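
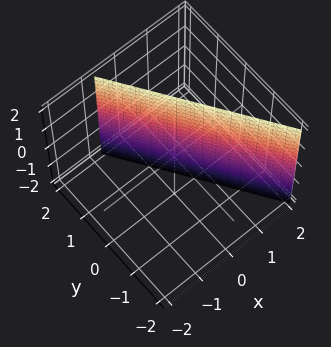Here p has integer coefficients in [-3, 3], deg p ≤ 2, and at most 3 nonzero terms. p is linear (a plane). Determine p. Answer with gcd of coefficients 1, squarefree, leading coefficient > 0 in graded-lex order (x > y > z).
deg p = 1.
From the axis intercepts and sections: no z-intercept at any integer in the box; one y-axis crossing is at y = 1.
The integer polynomial consistent with all of this is the stated p.

3*x + 2*y - 2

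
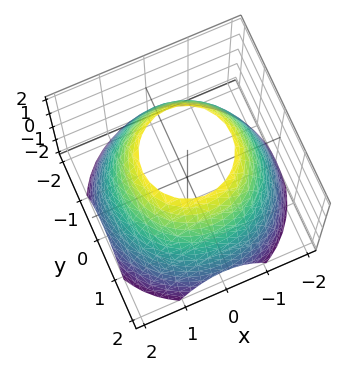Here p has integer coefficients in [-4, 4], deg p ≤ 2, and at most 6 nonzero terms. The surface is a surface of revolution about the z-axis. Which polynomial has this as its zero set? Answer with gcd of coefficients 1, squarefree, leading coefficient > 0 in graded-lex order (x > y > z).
Degree: no degree-1 surface has this shape, so deg p = 2.
Symmetries: the surface is invariant under rotation about z: p = q(x² + y², z).
Against the integer gridlines: a circular section at z = 1 has radius between 1 and 2; no z-intercept at any integer in the box.
Matching integer coefficients to the picture gives p.

x^2 + y^2 + z - 3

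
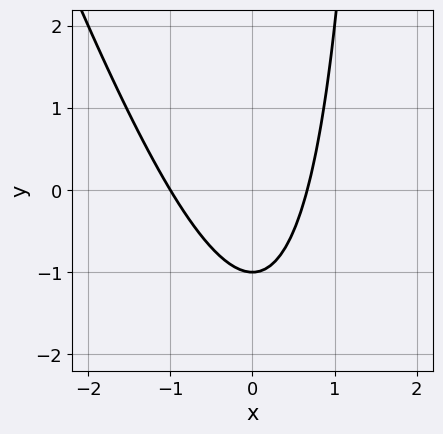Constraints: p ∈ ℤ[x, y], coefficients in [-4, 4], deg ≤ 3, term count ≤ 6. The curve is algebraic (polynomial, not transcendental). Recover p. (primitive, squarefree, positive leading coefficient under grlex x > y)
3*x^2 + x*y + x - 2*y - 2

(a) deg p = 2. The shape is more complex than any degree-1 curve.
(b) From the visible intercepts: it meets the x-axis at x = -1 (among the integer gridlines); it meets the y-axis at y = -1 (among the integer gridlines).
(c) Putting this together gives p.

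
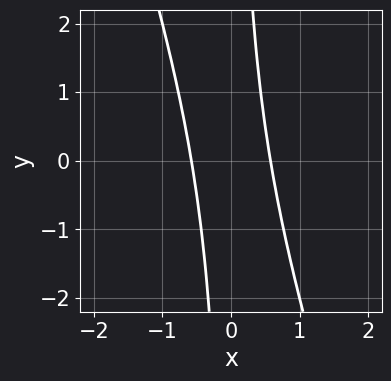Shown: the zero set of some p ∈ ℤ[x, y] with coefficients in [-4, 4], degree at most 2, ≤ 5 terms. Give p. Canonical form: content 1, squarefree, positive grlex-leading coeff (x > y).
3*x^2 + x*y - 1

First, deg p = 2.
Then, checking where it meets the axes: the curve avoids every integer y-axis point in the box.
Finally, assembling these constraints gives the stated polynomial.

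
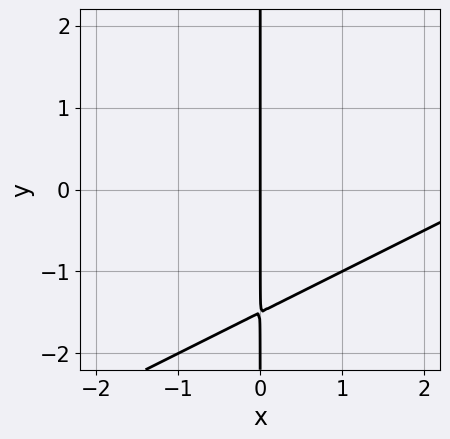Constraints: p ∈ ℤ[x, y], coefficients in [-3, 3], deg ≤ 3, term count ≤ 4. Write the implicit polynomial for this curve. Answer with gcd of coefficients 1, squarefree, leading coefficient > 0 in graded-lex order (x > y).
x^2 - 2*x*y - 3*x

(a) Degree: the shape is more complex than any degree-1 curve, so deg p = 2.
(b) Observable constraints: it crosses the x-axis at the gridline x = 0; every point of the y-axis in the box is on the curve.
(c) Putting this together gives p.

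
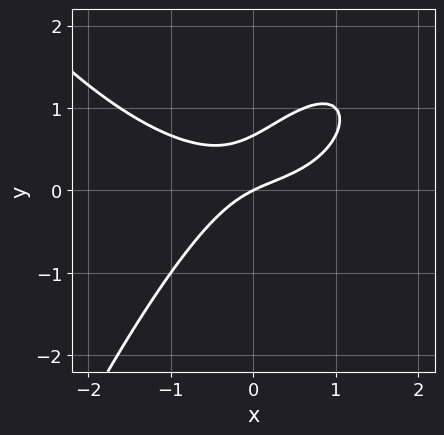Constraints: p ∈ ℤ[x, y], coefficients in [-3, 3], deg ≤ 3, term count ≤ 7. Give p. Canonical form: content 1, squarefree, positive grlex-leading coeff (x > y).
x^3 - 3*x*y + 3*y^2 + x - 2*y

(a) The degree is 3 — a generic line meets the curve in up to 3 points.
(b) Observable constraints: one x-axis crossing is at x = 0; it crosses the y-axis at the gridline y = 0.
(c) Fitting integer coefficients to these (and the overall shape) gives p.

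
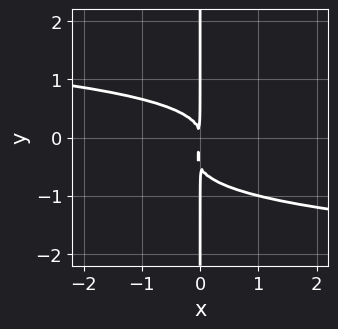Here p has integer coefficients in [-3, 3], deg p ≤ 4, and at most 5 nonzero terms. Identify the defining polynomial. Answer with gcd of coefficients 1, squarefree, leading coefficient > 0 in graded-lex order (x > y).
(a) The degree is 4 — no degree-3 curve has this shape.
(b) From the axis intercepts and sections: the visible y-axis segment lies entirely on the curve.
(c) The integer polynomial consistent with all of this is the stated p.

2*x*y^3 + x*y^2 + x^2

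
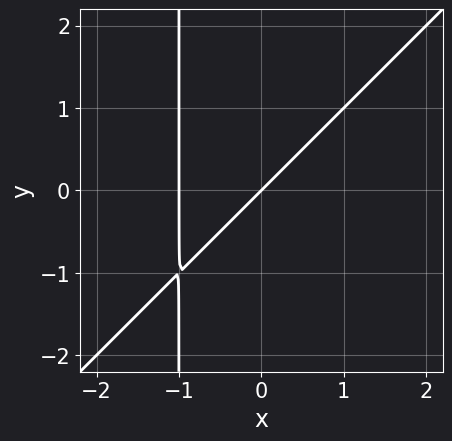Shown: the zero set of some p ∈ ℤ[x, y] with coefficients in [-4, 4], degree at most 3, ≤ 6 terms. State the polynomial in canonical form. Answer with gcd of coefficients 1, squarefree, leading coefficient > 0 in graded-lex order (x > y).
x^2 - x*y + x - y

deg p = 2. A generic line meets the curve in up to 2 points.
From the visible intercepts: it crosses the y-axis at the gridline y = 0; among the integer gridlines, it crosses the x-axis at x ∈ {-1, 0}.
Solving for integer coefficients yields p as stated.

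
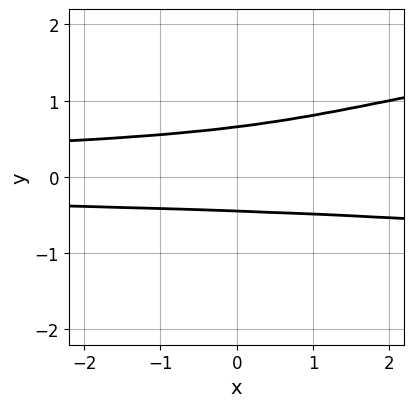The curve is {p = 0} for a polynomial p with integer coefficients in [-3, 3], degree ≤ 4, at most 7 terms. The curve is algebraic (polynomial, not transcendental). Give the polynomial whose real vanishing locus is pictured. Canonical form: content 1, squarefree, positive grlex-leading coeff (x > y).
3*y^4 - x*y^2 - 3*y^3 + 3*y^2 - 1

1. deg p = 4. The shape is more complex than any degree-3 curve.
2. Against the integer gridlines: the curve avoids every integer x-axis point in the box.
3. Putting this together gives p.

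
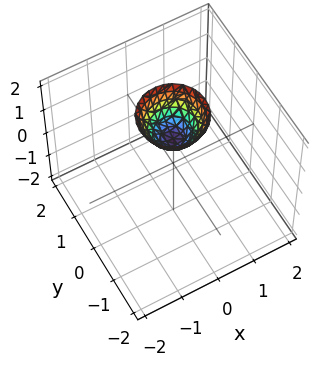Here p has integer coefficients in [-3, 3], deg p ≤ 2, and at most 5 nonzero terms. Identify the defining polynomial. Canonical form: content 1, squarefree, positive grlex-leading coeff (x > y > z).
Degree: the shape is more complex than any degree-1 surface, so deg p = 2.
By symmetry, the surface is invariant under rotation about z: p = q(x² + y², z).
Checking where it meets the axes: it misses every integer gridline on the x-axis; the surface avoids every integer y-axis point in the box; a circular section at z = 2 has radius between 0 and 1; it meets the z-axis at z = 1 (among the integer gridlines).
These observations pin down the coefficients.

3*x^2 + 3*y^2 - 2*z + 2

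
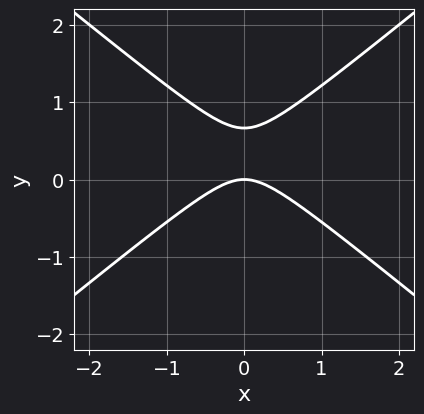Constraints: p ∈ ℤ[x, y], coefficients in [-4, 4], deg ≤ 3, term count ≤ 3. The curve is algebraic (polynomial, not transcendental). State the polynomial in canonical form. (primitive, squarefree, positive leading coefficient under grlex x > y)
1. The degree is 2 — a generic line meets the curve in up to 2 points.
2. Symmetries: it's symmetric under x → −x, forcing even powers of x.
3. Checking where it meets the axes: one x-axis crossing is at x = 0; it crosses the y-axis at the gridline y = 0.
4. Fitting integer coefficients to these (and the overall shape) gives p.

2*x^2 - 3*y^2 + 2*y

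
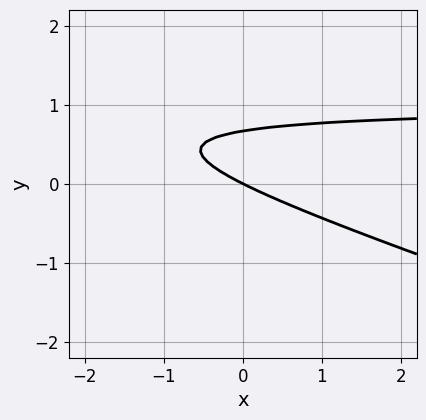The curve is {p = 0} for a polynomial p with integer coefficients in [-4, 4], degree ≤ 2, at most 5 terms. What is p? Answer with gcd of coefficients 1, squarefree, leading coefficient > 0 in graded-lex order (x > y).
First, degree: the shape is more complex than any degree-1 curve, so deg p = 2.
Next, against the integer gridlines: it crosses the y-axis at the gridline y = 0; one x-axis crossing is at x = 0.
Finally, assembling these constraints gives the stated polynomial.

x*y + 3*y^2 - x - 2*y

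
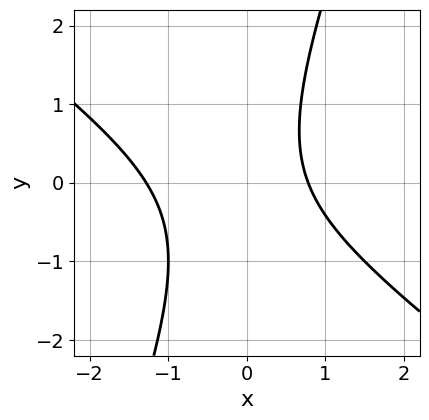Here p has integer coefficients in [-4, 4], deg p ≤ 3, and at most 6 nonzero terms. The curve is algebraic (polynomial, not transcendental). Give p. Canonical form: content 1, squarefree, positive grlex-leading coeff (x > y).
(a) deg p = 2. A generic line meets the curve in up to 2 points.
(b) From the axis intercepts and sections: it misses every integer gridline on the y-axis.
(c) These observations pin down the coefficients.

2*x^2 + 2*x*y - y^2 + x - 2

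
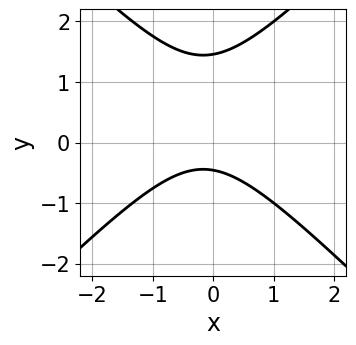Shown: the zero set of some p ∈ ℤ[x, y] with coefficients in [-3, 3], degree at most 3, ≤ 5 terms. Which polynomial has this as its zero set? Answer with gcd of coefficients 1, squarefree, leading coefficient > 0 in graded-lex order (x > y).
3*x^2 - 3*y^2 + x + 3*y + 2

deg p = 2. A generic line meets the curve in up to 2 points.
From the axis intercepts and sections: it misses every integer gridline on the x-axis.
The integer polynomial consistent with all of this is the stated p.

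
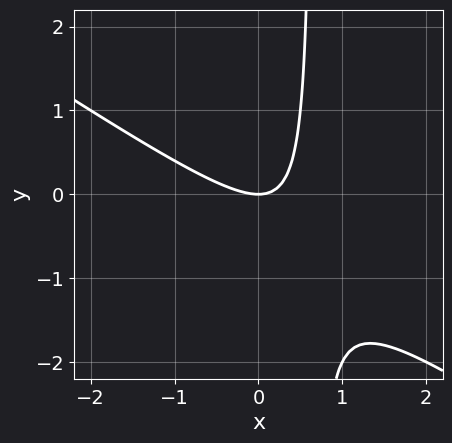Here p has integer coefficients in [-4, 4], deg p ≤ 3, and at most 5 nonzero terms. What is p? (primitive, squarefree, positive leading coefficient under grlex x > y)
2*x^2 + 3*x*y - 2*y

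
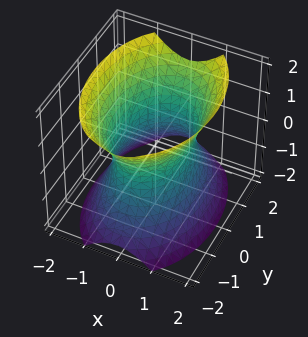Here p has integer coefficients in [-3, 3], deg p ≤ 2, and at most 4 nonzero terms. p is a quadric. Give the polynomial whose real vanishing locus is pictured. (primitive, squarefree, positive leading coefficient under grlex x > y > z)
(a) deg p = 2.
(b) Symmetries: it's symmetric under z → −z, forcing even powers of z; the y ↦ −y reflection is a symmetry, so y appears only in even powers; mirror symmetry x ↦ −x ⇒ only even powers of x.
(c) Observable constraints: among the integer gridlines, it crosses the x-axis at x ∈ {-1, 1}; it misses every integer gridline on the z-axis.
(d) Together with the visible shape, these determine p as stated.

2*x^2 + y^2 - z^2 - 2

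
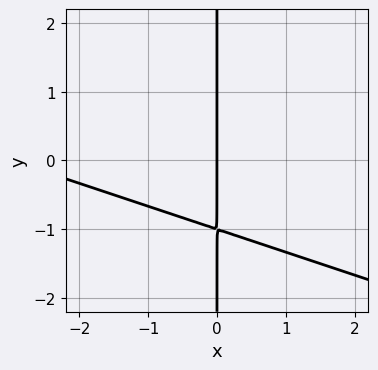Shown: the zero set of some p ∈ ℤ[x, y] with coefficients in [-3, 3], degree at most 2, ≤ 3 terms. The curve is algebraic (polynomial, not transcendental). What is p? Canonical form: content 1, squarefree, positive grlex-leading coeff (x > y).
x^2 + 3*x*y + 3*x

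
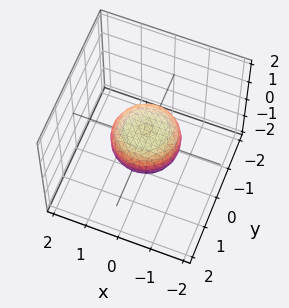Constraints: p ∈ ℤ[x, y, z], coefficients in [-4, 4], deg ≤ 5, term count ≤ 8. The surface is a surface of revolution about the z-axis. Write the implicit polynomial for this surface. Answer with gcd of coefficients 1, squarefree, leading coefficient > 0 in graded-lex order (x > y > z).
2*x^4 + 4*x^2*y^2 + 2*y^4 - x^2 - y^2 + 3*z^2 - 1

1. Degree: a generic line meets the surface in up to 4 points, so deg p = 4.
2. Symmetries: rotational symmetry about the z-axis ⇒ p depends on x, y only through x² + y².
3. Checking where it meets the axes: among the integer gridlines, it crosses the x-axis at x ∈ {-1, 1}; a circular section at z = 0 has radius exactly 1; the y-axis gridline crossings are at y ∈ {-1, 1}.
4. Together with the visible shape, these determine p as stated.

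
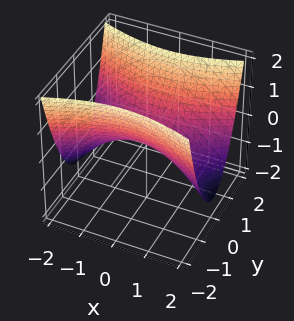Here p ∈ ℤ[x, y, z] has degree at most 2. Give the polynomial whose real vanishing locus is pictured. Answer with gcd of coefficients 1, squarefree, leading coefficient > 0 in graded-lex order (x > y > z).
x^2 - 3*y^2 + 3*z

1. Degree: a saddle surface; a quadric, so deg p = 2.
2. Symmetries: it's symmetric under x → −x, forcing even powers of x; mirror symmetry y ↦ −y ⇒ only even powers of y.
3. Checking where it meets the axes: it meets the z-axis at z = 0 (among the integer gridlines); it crosses the x-axis at the gridline x = 0; it crosses the y-axis at the gridline y = 0.
4. Fitting integer coefficients to these (and the overall shape) gives p.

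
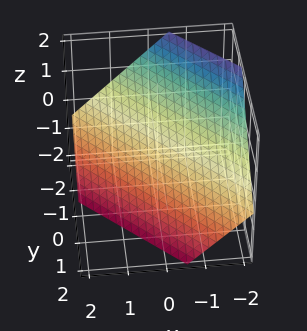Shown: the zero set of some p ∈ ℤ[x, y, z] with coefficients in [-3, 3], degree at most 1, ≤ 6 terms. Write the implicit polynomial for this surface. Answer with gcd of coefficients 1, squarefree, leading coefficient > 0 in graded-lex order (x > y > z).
(a) Degree: the surface is flat (a plane), so deg p = 1.
(b) Matching integer coefficients to the picture gives p.

3*x + 3*y + 3*z + 2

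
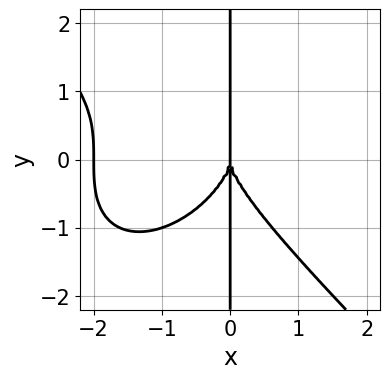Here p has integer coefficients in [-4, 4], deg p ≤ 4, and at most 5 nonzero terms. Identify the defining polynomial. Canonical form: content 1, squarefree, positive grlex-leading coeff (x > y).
1. The degree is 4 — the shape is more complex than any degree-3 curve.
2. Observable constraints: every point of the y-axis in the box is on the curve; among the integer gridlines, it crosses the x-axis at x ∈ {-2, 0}.
3. Assembling these constraints gives the stated polynomial.

x^4 + x*y^3 + 2*x^3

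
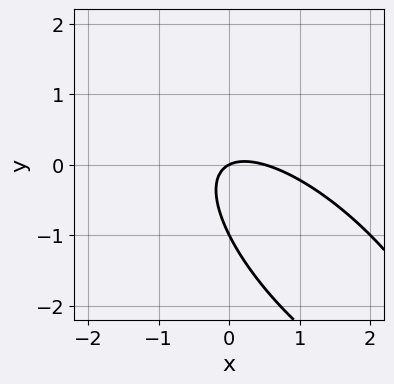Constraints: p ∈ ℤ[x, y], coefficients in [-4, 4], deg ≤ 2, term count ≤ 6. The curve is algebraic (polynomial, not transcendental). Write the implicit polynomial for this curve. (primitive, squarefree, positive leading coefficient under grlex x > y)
1. Degree: no degree-1 curve has this shape, so deg p = 2.
2. From the visible intercepts: the y-axis gridline crossings are at y ∈ {-1, 0}; it crosses the x-axis at the gridline x = 0.
3. Solving for integer coefficients yields p as stated.

2*x^2 + 3*x*y + 2*y^2 - x + 2*y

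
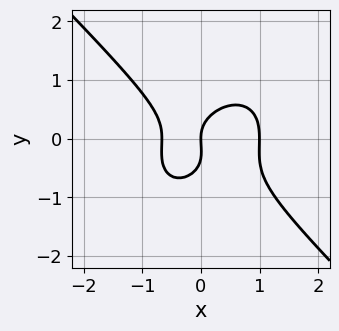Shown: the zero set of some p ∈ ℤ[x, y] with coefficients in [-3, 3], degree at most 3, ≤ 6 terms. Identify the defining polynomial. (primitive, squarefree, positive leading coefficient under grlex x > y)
3*x^3 + 3*y^3 - x^2 + y^2 - 2*x

deg p = 3. No degree-2 curve has this shape.
Against the integer gridlines: among the integer gridlines, it crosses the x-axis at x ∈ {0, 1}; it meets the y-axis at y = 0 (among the integer gridlines).
These observations pin down the coefficients.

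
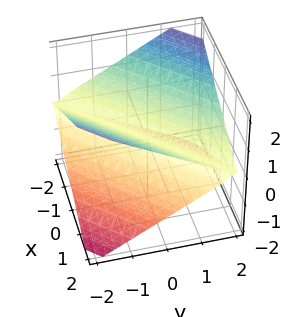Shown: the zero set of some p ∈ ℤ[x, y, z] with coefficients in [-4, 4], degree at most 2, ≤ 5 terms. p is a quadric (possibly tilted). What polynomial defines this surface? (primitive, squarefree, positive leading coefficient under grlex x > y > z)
x^2 - 2*x*y + y^2 - 3*z^2

The degree is 2 — a generic line meets the surface in up to 2 points.
Checking where it meets the axes: one x-axis crossing is at x = 0; it crosses the z-axis at the gridline z = 0; it meets the y-axis at y = 0 (among the integer gridlines).
Matching integer coefficients to the picture gives p.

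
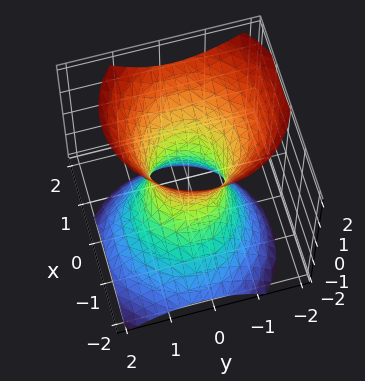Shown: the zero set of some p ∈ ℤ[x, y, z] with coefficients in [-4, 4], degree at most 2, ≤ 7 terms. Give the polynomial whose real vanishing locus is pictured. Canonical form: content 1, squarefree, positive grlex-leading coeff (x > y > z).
3*x^2 - 2*x*z + 3*y^2 + y*z - 2*z^2 - 2

1. Degree: a generic line meets the surface in up to 2 points, so deg p = 2.
2. Observable constraints: the surface avoids every integer z-axis point in the box.
3. Putting this together gives p.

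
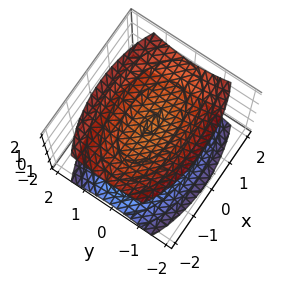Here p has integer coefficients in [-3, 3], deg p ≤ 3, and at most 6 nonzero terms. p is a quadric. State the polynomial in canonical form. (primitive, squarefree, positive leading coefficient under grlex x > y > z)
First, the picture has 2 separate pieces.
Next, degree: two separate bowl-shaped sheets opening away from each other; a quadric, so deg p = 2.
Then, symmetries: mirror symmetry z ↦ −z ⇒ only even powers of z; the y ↦ −y reflection is a symmetry, so y appears only in even powers; it's symmetric under x → −x, forcing even powers of x.
Next, reading off the gridlines: among the integer gridlines, it crosses the z-axis at z ∈ {-1, 1}; no y-intercept at any integer in the box; the surface avoids every integer x-axis point in the box.
Finally, matching integer coefficients to the picture gives p.

x^2 + 3*y^2 - 3*z^2 + 3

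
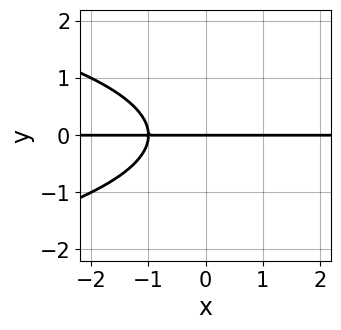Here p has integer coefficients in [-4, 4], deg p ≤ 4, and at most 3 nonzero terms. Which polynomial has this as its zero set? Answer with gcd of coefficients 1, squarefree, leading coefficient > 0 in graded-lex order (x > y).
(a) The degree is 3 — no degree-2 curve has this shape.
(b) Checking where it meets the axes: the visible x-axis segment lies entirely on the curve; it meets the y-axis at y = 0 (among the integer gridlines).
(c) Putting this together gives p.

y^3 + x*y + y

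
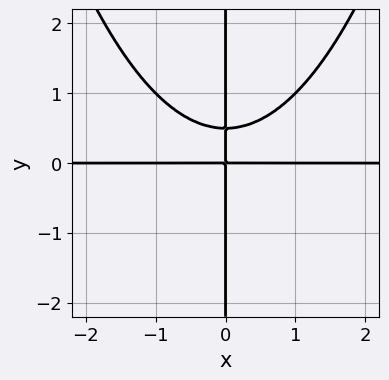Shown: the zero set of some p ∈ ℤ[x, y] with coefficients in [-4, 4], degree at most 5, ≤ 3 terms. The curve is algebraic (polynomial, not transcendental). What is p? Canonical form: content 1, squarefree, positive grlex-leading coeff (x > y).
First, degree: no degree-3 curve has this shape, so deg p = 4.
Next, observable constraints: every point of the y-axis in the box is on the curve; the visible x-axis segment lies entirely on the curve.
Finally, matching integer coefficients to the picture gives p.

x^3*y - 2*x*y^2 + x*y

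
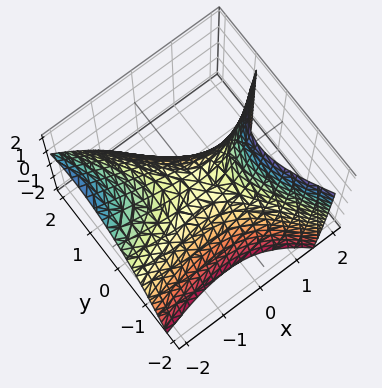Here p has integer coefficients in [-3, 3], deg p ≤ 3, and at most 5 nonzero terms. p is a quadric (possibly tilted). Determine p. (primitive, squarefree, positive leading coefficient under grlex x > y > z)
x^2 - 2*x*y + x*z - 2*y^2 - 2*z

First, the degree is 2 — the shape is more complex than any degree-1 surface.
Next, observable constraints: it crosses the y-axis at the gridline y = 0; one x-axis crossing is at x = 0; it crosses the z-axis at the gridline z = 0.
Finally, solving for integer coefficients yields p as stated.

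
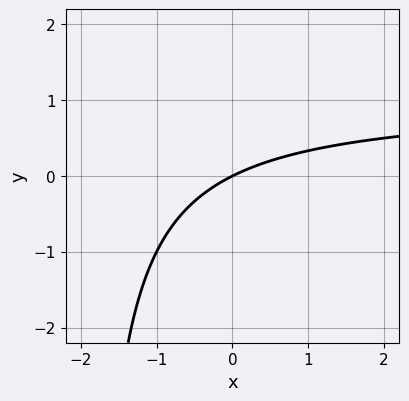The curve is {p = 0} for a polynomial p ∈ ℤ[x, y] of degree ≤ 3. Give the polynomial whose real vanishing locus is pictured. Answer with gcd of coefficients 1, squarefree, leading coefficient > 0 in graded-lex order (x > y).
Degree: no degree-1 curve has this shape, so deg p = 2.
Observable constraints: it crosses the y-axis at the gridline y = 0; it crosses the x-axis at the gridline x = 0.
The integer polynomial consistent with all of this is the stated p.

x*y - x + 2*y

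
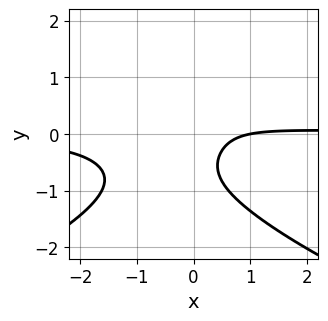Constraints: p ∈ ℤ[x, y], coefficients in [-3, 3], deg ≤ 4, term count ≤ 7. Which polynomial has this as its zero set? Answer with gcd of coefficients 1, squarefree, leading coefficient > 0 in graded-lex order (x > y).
1. The degree is 4 — the shape is more complex than any degree-3 curve.
2. Observable constraints: it crosses the x-axis at the gridline x = 1; no y-intercept at any integer in the box.
3. These observations pin down the coefficients.

2*y^4 + 3*x^2*y + 2*x*y - x + 1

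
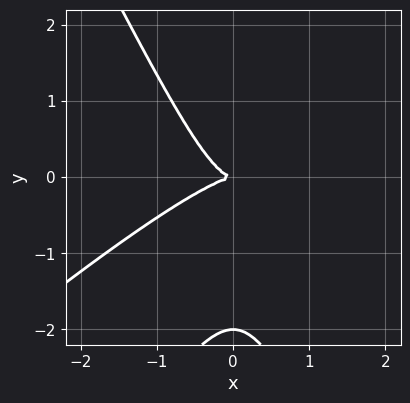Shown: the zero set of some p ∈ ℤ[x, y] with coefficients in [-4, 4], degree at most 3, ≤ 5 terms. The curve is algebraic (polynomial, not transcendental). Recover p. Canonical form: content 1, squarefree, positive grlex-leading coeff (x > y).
1. The degree is 3 — a generic line meets the curve in up to 3 points.
2. Checking where it meets the axes: it crosses the x-axis at the gridline x = 0; the y-axis gridline crossings are at y ∈ {-2, 0}.
3. Fitting integer coefficients to these (and the overall shape) gives p.

2*x^3 - 3*x^2*y + y^3 + 2*y^2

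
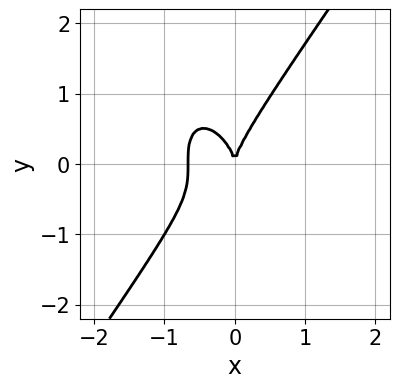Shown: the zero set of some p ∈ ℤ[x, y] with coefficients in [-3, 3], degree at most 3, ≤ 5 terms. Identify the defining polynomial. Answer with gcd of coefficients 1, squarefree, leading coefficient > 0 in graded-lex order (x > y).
3*x^3 - y^3 + 2*x^2

1. deg p = 3.
2. Reading off the gridlines: one y-axis crossing is at y = 0; it meets the x-axis at x = 0 (among the integer gridlines).
3. The integer polynomial consistent with all of this is the stated p.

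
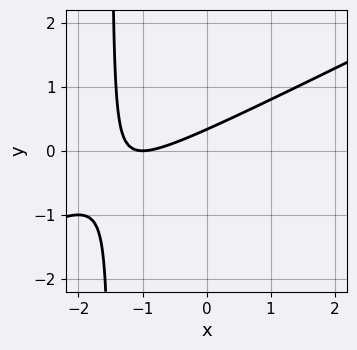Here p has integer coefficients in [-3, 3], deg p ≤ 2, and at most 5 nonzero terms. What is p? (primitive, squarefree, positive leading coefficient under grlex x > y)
deg p = 2.
Against the integer gridlines: it meets the x-axis at x = -1 (among the integer gridlines).
Fitting integer coefficients to these (and the overall shape) gives p.

x^2 - 2*x*y + 2*x - 3*y + 1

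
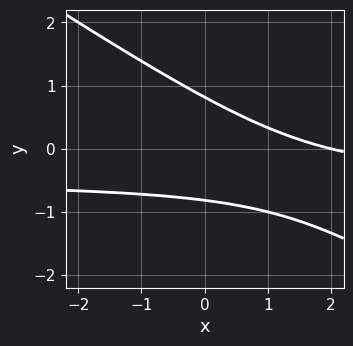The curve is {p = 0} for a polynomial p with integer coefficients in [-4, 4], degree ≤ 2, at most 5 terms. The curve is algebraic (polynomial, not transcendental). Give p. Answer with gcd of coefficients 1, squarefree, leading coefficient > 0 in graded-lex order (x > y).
First, deg p = 2.
Then, checking where it meets the axes: one x-axis crossing is at x = 2.
Finally, assembling these constraints gives the stated polynomial.

2*x*y + 3*y^2 + x - 2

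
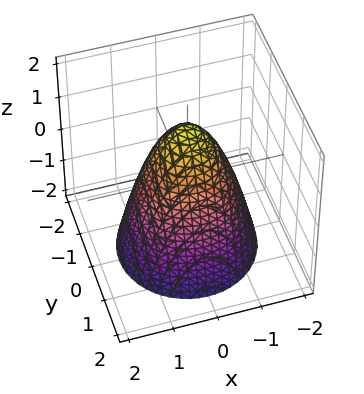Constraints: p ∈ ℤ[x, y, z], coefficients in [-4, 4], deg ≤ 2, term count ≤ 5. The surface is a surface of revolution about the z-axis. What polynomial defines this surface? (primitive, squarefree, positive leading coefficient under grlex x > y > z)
1. deg p = 2. No degree-1 surface has this shape.
2. By symmetry, the z-axis is an axis of rotation, so x and y enter only as x² + y².
3. Checking where it meets the axes: the y-axis gridline crossings are at y ∈ {-1, 1}; a circular section at z = -2 has radius between 1 and 2; among the integer gridlines, it crosses the x-axis at x ∈ {-1, 1}.
4. Matching integer coefficients to the picture gives p.

3*x^2 + 3*y^2 + 2*z - 3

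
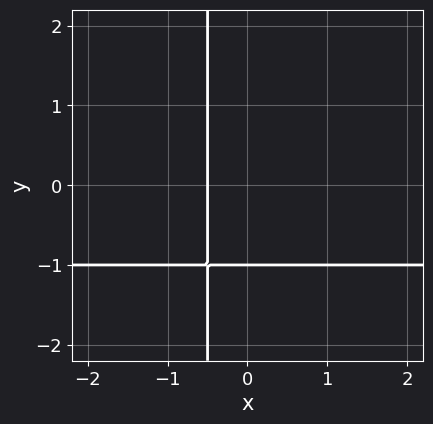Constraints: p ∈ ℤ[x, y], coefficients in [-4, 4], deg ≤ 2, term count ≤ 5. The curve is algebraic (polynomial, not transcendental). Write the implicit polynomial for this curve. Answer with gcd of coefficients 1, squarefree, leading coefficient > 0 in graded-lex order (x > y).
2*x*y + 2*x + y + 1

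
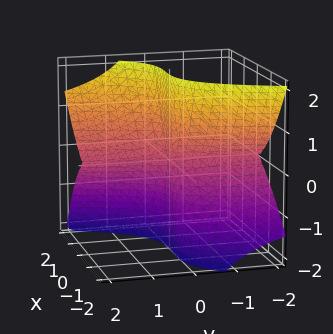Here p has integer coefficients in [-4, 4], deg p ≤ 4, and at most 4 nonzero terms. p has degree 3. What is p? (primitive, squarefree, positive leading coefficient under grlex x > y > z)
1. Degree: a generic line meets the surface in up to 3 points, so deg p = 3.
2. Observable constraints: every point of the z-axis in the box is on the surface; the visible y-axis segment lies entirely on the surface; one x-axis crossing is at x = 0.
3. These observations pin down the coefficients.

2*x^3 - x^2*z - 3*y*z^2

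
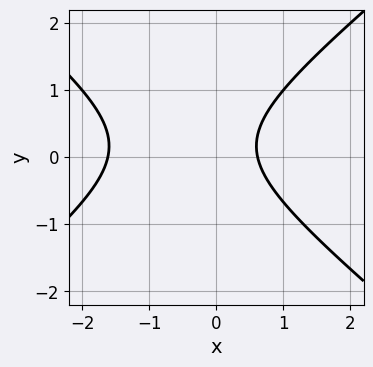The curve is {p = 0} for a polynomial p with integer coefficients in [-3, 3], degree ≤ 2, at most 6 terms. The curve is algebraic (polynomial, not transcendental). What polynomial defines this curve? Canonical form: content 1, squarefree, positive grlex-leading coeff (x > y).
2*x^2 - 3*y^2 + 2*x + y - 2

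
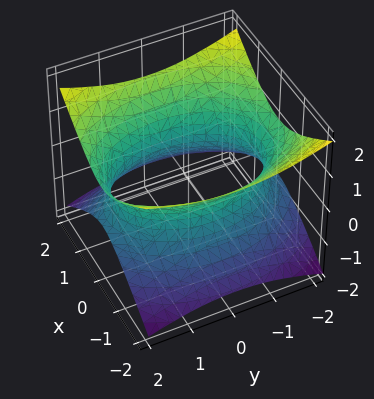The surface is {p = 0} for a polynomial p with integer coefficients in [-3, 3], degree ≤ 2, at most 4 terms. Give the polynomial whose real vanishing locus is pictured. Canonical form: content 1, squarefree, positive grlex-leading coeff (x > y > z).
2*x^2 + y^2 - 3*z^2 - 3

The degree is 2 — an hourglass — one-sheet hyperboloid; a quadric.
Symmetries: mirror symmetry y ↦ −y ⇒ only even powers of y; mirror symmetry x ↦ −x ⇒ only even powers of x; it's symmetric under z → −z, forcing even powers of z.
Observable constraints: it misses every integer gridline on the z-axis.
Putting this together gives p.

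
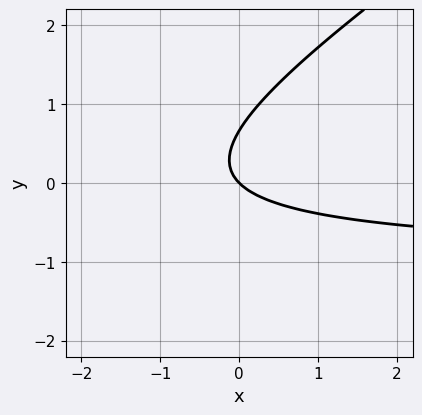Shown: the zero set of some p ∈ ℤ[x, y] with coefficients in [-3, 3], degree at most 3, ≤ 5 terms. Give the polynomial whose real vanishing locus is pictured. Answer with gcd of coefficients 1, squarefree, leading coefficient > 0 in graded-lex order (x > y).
2*x*y - 3*y^2 + 2*x + 2*y

(a) deg p = 2. The shape is more complex than any degree-1 curve.
(b) Checking where it meets the axes: one y-axis crossing is at y = 0; it meets the x-axis at x = 0 (among the integer gridlines).
(c) Putting this together gives p.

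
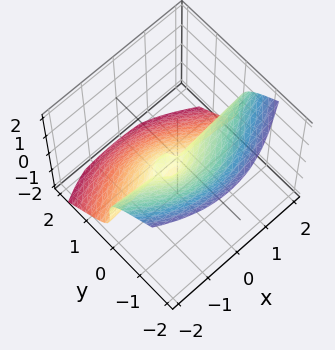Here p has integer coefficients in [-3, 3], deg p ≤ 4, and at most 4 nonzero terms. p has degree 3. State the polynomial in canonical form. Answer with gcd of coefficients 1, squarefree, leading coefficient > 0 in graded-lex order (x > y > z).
3*x^2*y + 3*y^3 + 3*z^3 + 2*x*y

First, the degree is 3 — no degree-2 surface has this shape.
Then, reading off the gridlines: it crosses the z-axis at the gridline z = 0; it meets the y-axis at y = 0 (among the integer gridlines).
Finally, solving for integer coefficients yields p as stated. Check: (2, 0, 0) on the x-axis lies on the surface, and p(2, 0, 0) = 0. ✓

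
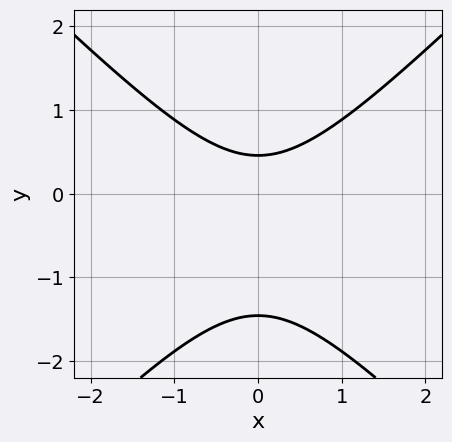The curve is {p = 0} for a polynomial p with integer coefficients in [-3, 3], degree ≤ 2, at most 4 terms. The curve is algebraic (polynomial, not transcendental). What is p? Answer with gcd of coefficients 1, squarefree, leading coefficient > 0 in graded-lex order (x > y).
1. deg p = 2. The shape is more complex than any degree-1 curve.
2. Symmetries: mirror symmetry x ↦ −x ⇒ only even powers of x.
3. Reading off the gridlines: no x-intercept at any integer in the box.
4. These observations pin down the coefficients.

3*x^2 - 3*y^2 - 3*y + 2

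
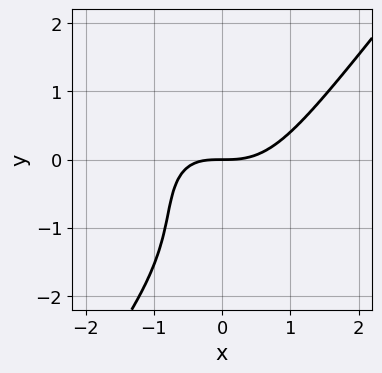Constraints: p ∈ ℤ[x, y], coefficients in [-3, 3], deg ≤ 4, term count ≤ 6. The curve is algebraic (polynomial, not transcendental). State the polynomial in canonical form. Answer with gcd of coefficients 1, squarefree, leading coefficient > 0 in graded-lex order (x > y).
2*x^3 - y^3 - x*y - 2*y^2 - 3*y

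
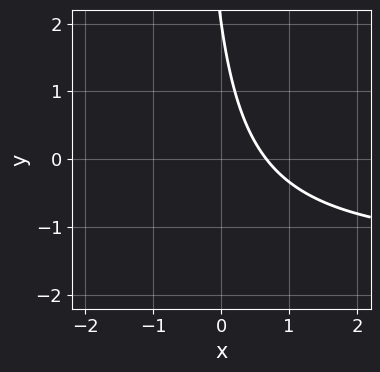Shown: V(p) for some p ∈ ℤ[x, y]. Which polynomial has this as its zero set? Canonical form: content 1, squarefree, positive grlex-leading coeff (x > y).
1. Degree: a generic line meets the curve in up to 2 points, so deg p = 2.
2. Reading off the gridlines: one y-axis crossing is at y = 2.
3. Together with the visible shape, these determine p as stated.

2*x*y + 3*x + y - 2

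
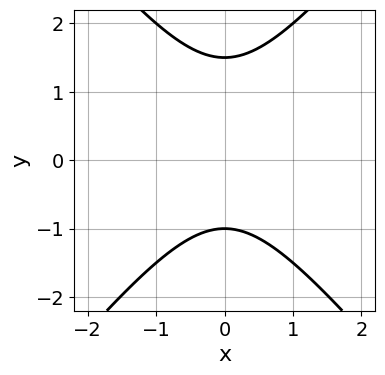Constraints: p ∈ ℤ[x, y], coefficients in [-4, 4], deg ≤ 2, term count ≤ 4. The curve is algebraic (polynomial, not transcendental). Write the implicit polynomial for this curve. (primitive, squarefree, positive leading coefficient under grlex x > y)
3*x^2 - 2*y^2 + y + 3

The degree is 2 — the shape is more complex than any degree-1 curve.
Symmetries: mirror symmetry x ↦ −x ⇒ only even powers of x.
From the visible intercepts: one y-axis crossing is at y = -1; it misses every integer gridline on the x-axis.
Assembling these constraints gives the stated polynomial.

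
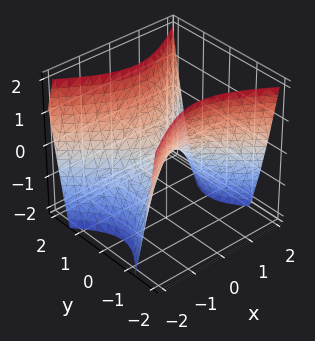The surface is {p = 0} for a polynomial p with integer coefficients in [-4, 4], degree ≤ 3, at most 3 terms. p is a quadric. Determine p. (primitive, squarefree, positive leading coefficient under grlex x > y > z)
deg p = 2. A saddle surface; a quadric.
Symmetries: the x ↦ −x reflection is a symmetry, so x appears only in even powers; mirror symmetry y ↦ −y ⇒ only even powers of y.
From the visible intercepts: it meets the y-axis at y = 0 (among the integer gridlines); it meets the x-axis at x = 0 (among the integer gridlines); it crosses the z-axis at the gridline z = 0.
Solving for integer coefficients yields p as stated.

2*x^2 - 3*y^2 + 2*z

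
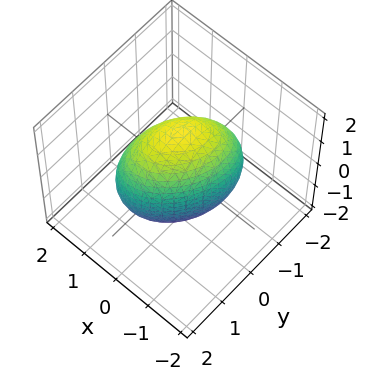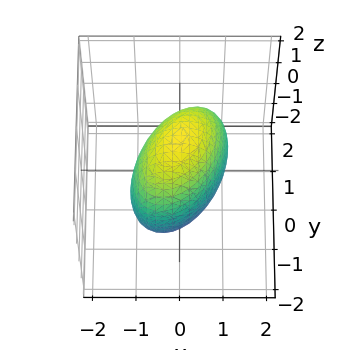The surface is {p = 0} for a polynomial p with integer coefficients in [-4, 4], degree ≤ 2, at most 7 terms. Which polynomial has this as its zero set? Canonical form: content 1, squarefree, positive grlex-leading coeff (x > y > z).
3*x^2 - 2*x*y + 2*y^2 + z^2 - 3

First, degree: no degree-1 surface has this shape, so deg p = 2.
Then, checking where it meets the axes: the x-axis gridline crossings are at x ∈ {-1, 1}.
Finally, matching integer coefficients to the picture gives p.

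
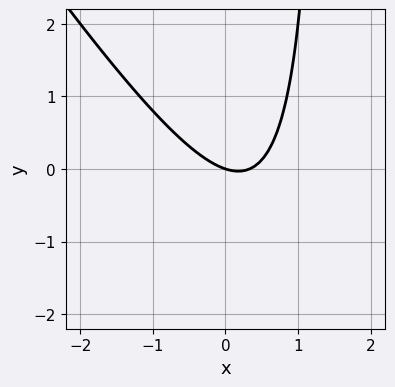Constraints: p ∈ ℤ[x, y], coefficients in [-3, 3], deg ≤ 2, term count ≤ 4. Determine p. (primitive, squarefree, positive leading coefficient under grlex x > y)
3*x^2 + 2*x*y - x - 3*y

1. Degree: no degree-1 curve has this shape, so deg p = 2.
2. From the axis intercepts and sections: it meets the y-axis at y = 0 (among the integer gridlines); it crosses the x-axis at the gridline x = 0.
3. Fitting integer coefficients to these (and the overall shape) gives p.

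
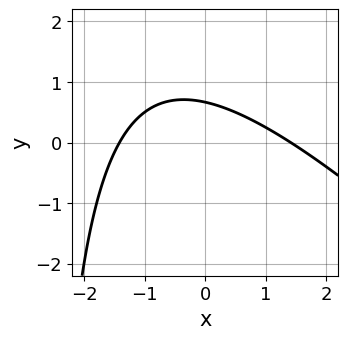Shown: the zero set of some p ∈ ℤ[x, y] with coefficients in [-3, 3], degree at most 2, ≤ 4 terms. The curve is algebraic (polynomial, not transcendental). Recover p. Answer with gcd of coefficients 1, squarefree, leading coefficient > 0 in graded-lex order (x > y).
1. deg p = 2.
2. Putting this together gives p.

x^2 + x*y + 3*y - 2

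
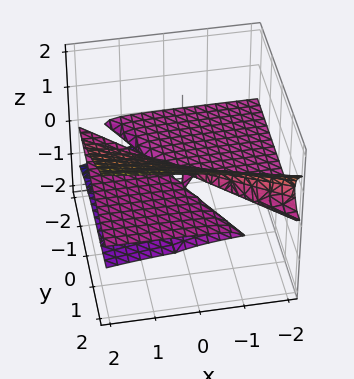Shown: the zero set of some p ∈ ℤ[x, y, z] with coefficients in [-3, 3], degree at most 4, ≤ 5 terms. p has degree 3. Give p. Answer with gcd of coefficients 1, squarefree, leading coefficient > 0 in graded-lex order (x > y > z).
2*y*z^2 - 3*z^3 + x*z + y*z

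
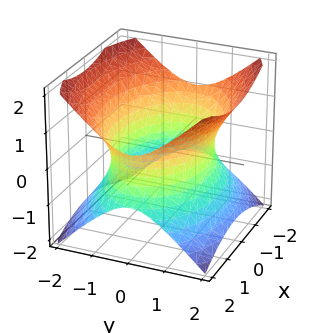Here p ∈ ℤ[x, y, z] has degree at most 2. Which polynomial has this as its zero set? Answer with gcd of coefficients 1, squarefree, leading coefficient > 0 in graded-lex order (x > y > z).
First, deg p = 2. One connected sheet with a waist; a quadric.
Next, symmetries: it's symmetric under x → −x, forcing even powers of x; mirror symmetry y ↦ −y ⇒ only even powers of y; the z ↦ −z reflection is a symmetry, so z appears only in even powers.
Next, checking where it meets the axes: the surface avoids every integer z-axis point in the box.
Finally, solving for integer coefficients yields p as stated.

x^2 + 2*y^2 - 2*z^2 - 3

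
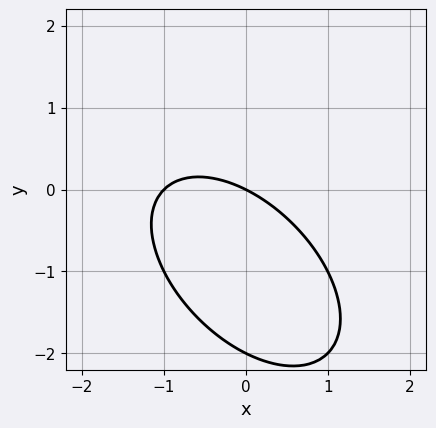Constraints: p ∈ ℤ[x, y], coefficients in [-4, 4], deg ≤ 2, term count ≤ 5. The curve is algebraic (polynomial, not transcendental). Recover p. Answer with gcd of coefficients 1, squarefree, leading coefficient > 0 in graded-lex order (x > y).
First, degree: a generic line meets the curve in up to 2 points, so deg p = 2.
Then, against the integer gridlines: among the integer gridlines, it crosses the x-axis at x ∈ {-1, 0}; the y-axis gridline crossings are at y ∈ {-2, 0}.
Finally, these observations pin down the coefficients.

x^2 + x*y + y^2 + x + 2*y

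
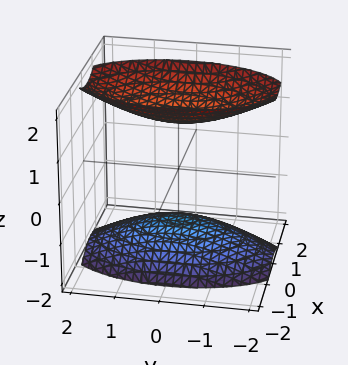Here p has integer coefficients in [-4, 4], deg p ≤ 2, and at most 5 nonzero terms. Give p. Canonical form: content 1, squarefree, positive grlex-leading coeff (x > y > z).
1. The picture has 2 separate pieces. They look like related sheets of one shape, so recover p as a whole.
2. Degree: two separate bowl-shaped sheets opening away from each other; a quadric, so deg p = 2.
3. Symmetries: mirror symmetry x ↦ −x ⇒ only even powers of x; the z ↦ −z reflection is a symmetry, so z appears only in even powers; it's symmetric under y → −y, forcing even powers of y.
4. Observable constraints: it misses every integer gridline on the y-axis; the surface avoids every integer x-axis point in the box.
5. These observations pin down the coefficients.

3*x^2 + y^2 - 2*z^2 + 3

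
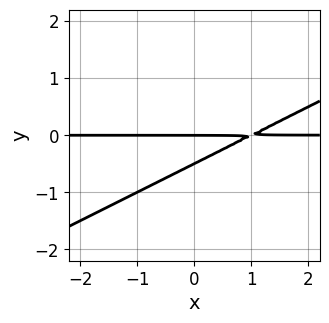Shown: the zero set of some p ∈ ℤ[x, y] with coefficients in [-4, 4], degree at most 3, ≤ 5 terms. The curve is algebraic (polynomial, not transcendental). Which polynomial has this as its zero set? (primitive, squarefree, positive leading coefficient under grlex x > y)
(a) Degree: the shape is more complex than any degree-1 curve, so deg p = 2.
(b) Observable constraints: every point of the x-axis in the box is on the curve; one y-axis crossing is at y = 0.
(c) Putting this together gives p.

x*y - 2*y^2 - y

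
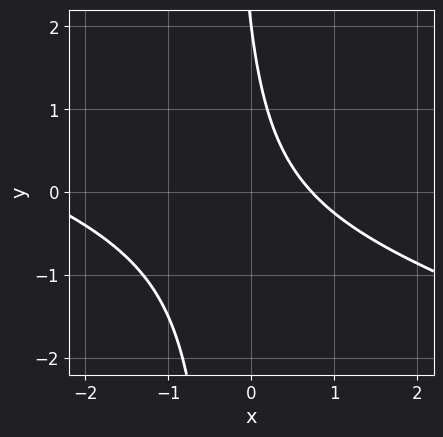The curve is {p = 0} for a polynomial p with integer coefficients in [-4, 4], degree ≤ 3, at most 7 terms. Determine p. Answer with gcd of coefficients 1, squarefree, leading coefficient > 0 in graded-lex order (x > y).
x^2 + 3*x*y + 2*x + y - 2

1. deg p = 2.
2. Observable constraints: one y-axis crossing is at y = 2.
3. Solving for integer coefficients yields p as stated.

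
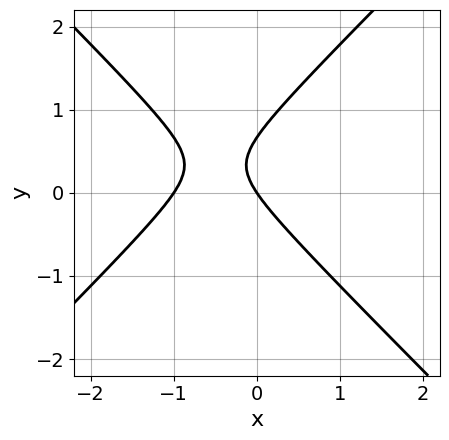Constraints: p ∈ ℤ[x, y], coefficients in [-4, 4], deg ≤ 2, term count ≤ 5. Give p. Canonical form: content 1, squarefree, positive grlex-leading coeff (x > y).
3*x^2 - 3*y^2 + 3*x + 2*y

First, the degree is 2 — no degree-1 curve has this shape.
Next, checking where it meets the axes: it crosses the y-axis at the gridline y = 0; the x-axis gridline crossings are at x ∈ {-1, 0}.
Finally, the integer polynomial consistent with all of this is the stated p.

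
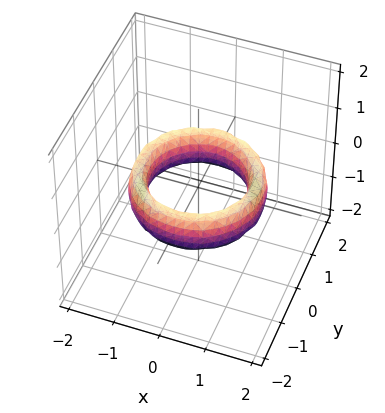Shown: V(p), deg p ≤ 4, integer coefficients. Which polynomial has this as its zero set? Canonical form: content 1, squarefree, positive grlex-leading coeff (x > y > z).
x^4 + 2*x^2*y^2 + y^4 - 3*x^2 - 3*y^2 + z^2 + 2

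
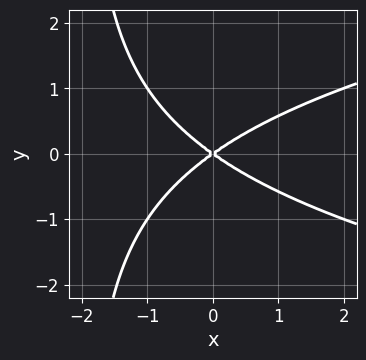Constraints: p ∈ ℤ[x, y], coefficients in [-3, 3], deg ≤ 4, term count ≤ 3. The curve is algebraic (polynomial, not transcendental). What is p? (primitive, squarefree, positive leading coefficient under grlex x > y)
x*y^2 - x^2 + 2*y^2

First, the degree is 3 — a generic line meets the curve in up to 3 points.
Next, symmetries: it's symmetric under y → −y, forcing even powers of y.
Next, from the visible intercepts: it crosses the x-axis at the gridline x = 0; one y-axis crossing is at y = 0.
Finally, fitting integer coefficients to these (and the overall shape) gives p.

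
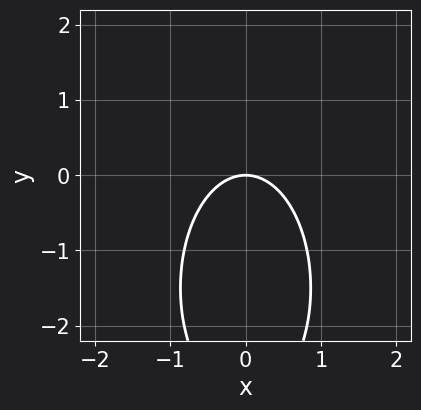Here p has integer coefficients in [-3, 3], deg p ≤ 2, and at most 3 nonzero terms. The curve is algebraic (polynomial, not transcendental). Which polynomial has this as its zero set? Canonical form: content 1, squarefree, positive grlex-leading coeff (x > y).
3*x^2 + y^2 + 3*y

First, deg p = 2. The shape is more complex than any degree-1 curve.
Next, symmetries: the x ↦ −x reflection is a symmetry, so x appears only in even powers.
Then, against the integer gridlines: it crosses the x-axis at the gridline x = 0; it crosses the y-axis at the gridline y = 0.
Finally, putting this together gives p.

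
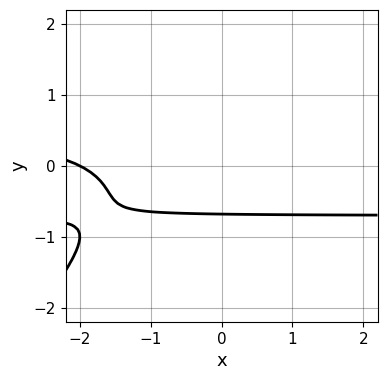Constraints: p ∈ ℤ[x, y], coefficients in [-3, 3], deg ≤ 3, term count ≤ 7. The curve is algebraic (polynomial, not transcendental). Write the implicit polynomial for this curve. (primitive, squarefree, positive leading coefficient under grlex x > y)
2*x*y^2 - 2*y^3 - x - 2*y - 2

Degree: the shape is more complex than any degree-2 curve, so deg p = 3.
From the axis intercepts and sections: it crosses the x-axis at the gridline x = -2.
Together with the visible shape, these determine p as stated.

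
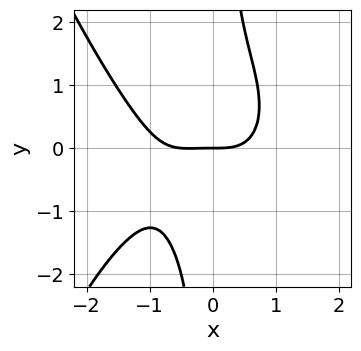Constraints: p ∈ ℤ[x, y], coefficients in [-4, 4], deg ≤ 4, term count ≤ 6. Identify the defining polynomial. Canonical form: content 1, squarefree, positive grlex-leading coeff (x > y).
1. The degree is 4 — no degree-3 curve has this shape.
2. From the visible intercepts: it crosses the y-axis at the gridline y = 0; it crosses the x-axis at the gridline x = 0.
3. Together with the visible shape, these determine p as stated.

2*x^4 + x^3 + 3*x*y^2 - 3*y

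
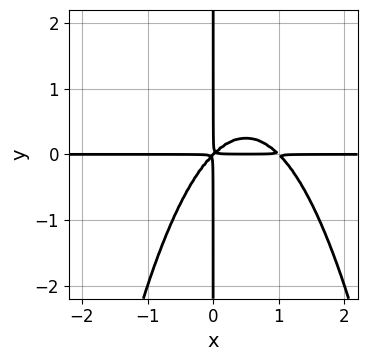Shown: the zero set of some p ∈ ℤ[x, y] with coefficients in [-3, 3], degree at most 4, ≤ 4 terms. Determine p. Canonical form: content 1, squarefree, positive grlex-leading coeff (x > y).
x^3*y - x^2*y + x*y^2

Degree: no degree-3 curve has this shape, so deg p = 4.
Checking where it meets the axes: the visible x-axis segment lies entirely on the curve; the visible y-axis segment lies entirely on the curve.
Fitting integer coefficients to these (and the overall shape) gives p.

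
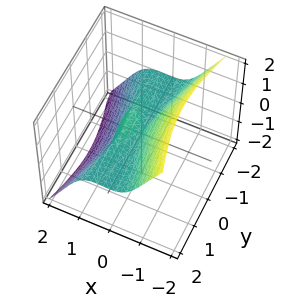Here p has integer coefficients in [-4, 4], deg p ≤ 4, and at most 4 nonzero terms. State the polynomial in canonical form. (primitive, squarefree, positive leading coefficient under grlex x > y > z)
1. The degree is 3 — no degree-2 surface has this shape.
2. Observable constraints: it meets the x-axis at x = 0 (among the integer gridlines); one z-axis crossing is at z = 0.
3. These observations pin down the coefficients.

3*x^3 + y^2*z + z^3 - 2*x^2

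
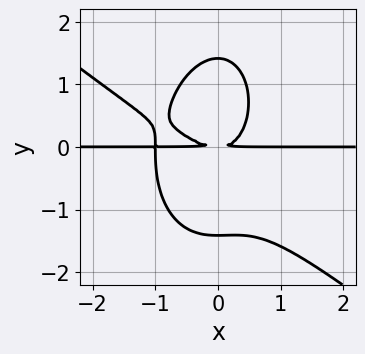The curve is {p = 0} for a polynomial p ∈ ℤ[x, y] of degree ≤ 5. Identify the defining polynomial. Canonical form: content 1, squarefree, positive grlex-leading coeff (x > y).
First, the degree is 4 — no degree-3 curve has this shape.
Then, against the integer gridlines: the visible x-axis segment lies entirely on the curve.
Finally, matching integer coefficients to the picture gives p.

2*x^3*y + 2*x^2*y^2 + y^4 + 2*x^2*y - 2*y^2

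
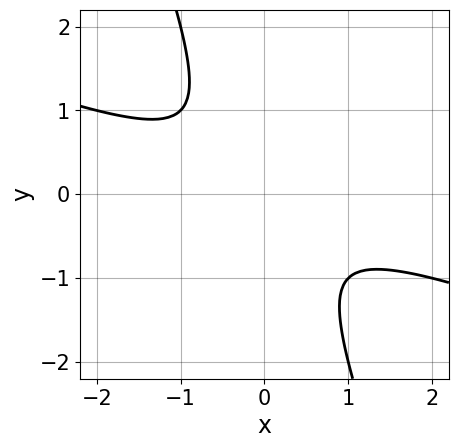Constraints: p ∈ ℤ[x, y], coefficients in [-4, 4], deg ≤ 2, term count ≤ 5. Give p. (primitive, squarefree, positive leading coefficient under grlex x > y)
(a) deg p = 2.
(b) Checking where it meets the axes: no x-intercept at any integer in the box; no y-intercept at any integer in the box.
(c) Together with the visible shape, these determine p as stated.

x^2 + 3*x*y + y^2 + 1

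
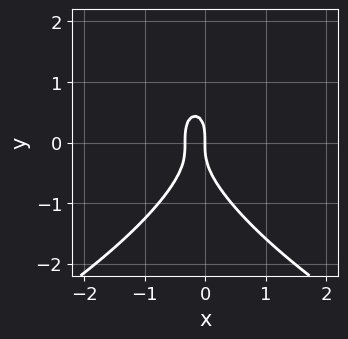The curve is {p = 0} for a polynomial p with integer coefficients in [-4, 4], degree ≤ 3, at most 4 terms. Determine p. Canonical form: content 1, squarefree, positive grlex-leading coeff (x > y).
y^3 + 3*x^2 + x

(a) deg p = 3. The shape is more complex than any degree-2 curve.
(b) Against the integer gridlines: it meets the x-axis at x = 0 (among the integer gridlines); it crosses the y-axis at the gridline y = 0.
(c) Solving for integer coefficients yields p as stated.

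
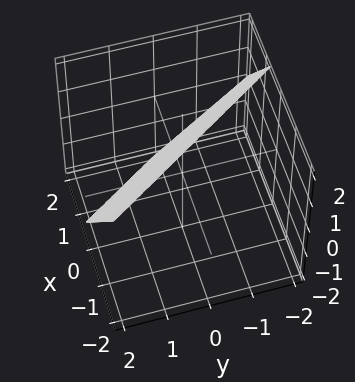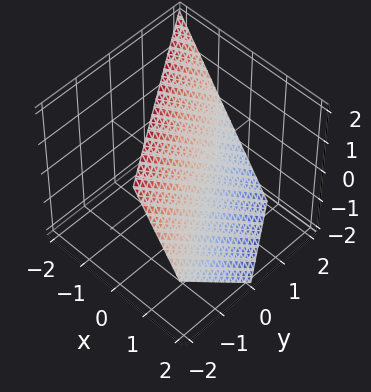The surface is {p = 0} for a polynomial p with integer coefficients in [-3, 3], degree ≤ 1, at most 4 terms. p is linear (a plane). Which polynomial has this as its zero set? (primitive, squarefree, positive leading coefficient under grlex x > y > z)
(a) Degree: the surface is flat (a plane), so deg p = 1.
(b) Observable constraints: one y-axis crossing is at y = 1; it meets the z-axis at z = 1 (among the integer gridlines).
(c) Fitting integer coefficients to these (and the overall shape) gives p.

3*x + 2*y + 2*z - 2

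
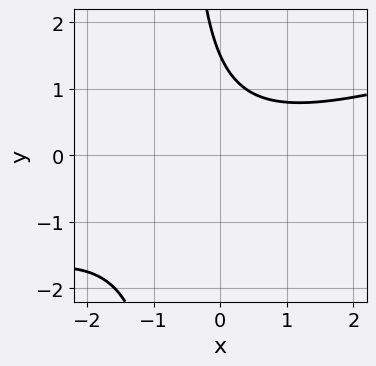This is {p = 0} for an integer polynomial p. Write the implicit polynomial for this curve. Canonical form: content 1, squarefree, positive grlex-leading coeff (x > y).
Degree: a generic line meets the curve in up to 2 points, so deg p = 2.
Observable constraints: no x-intercept at any integer in the box.
Assembling these constraints gives the stated polynomial.

x^2 - 3*x*y - 2*y + 3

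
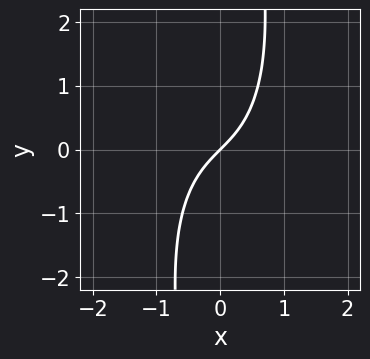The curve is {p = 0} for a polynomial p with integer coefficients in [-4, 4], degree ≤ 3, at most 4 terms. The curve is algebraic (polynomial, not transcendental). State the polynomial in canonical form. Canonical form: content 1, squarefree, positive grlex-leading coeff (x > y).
1. deg p = 3. A generic line meets the curve in up to 3 points.
2. From the visible intercepts: it crosses the y-axis at the gridline y = 0; it crosses the x-axis at the gridline x = 0.
3. Fitting integer coefficients to these (and the overall shape) gives p.

3*x^3 + x*y^2 + 3*x - 3*y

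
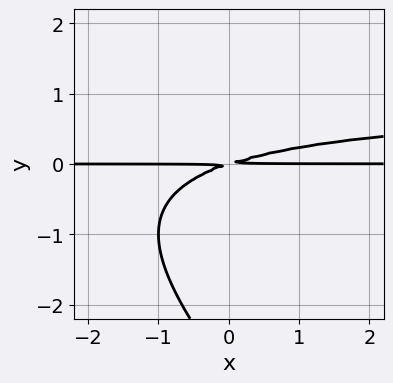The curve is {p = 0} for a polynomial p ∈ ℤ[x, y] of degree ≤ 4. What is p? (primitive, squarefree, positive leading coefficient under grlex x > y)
(a) The degree is 3 — the shape is more complex than any degree-2 curve.
(b) Reading off the gridlines: the visible x-axis segment lies entirely on the curve.
(c) Assembling these constraints gives the stated polynomial.

x*y^2 + y^3 - x*y + 3*y^2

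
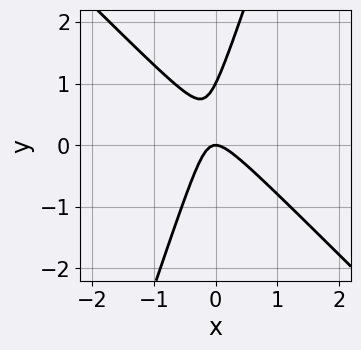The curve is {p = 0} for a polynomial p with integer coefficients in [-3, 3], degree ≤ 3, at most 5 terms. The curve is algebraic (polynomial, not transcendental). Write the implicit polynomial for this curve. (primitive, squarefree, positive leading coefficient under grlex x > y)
deg p = 2. The shape is more complex than any degree-1 curve.
From the axis intercepts and sections: among the integer gridlines, it crosses the y-axis at y ∈ {0, 1}; it crosses the x-axis at the gridline x = 0.
Together with the visible shape, these determine p as stated.

3*x^2 + 2*x*y - y^2 + y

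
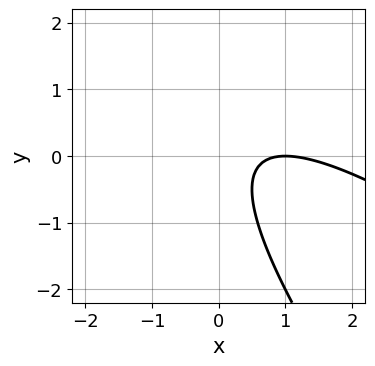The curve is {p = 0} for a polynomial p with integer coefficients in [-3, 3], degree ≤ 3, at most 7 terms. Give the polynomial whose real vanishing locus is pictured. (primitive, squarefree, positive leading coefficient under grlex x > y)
x^2 + 2*x*y + y^2 - 2*x + 1

Degree: the shape is more complex than any degree-1 curve, so deg p = 2.
Reading off the gridlines: it misses every integer gridline on the y-axis; one x-axis crossing is at x = 1.
Together with the visible shape, these determine p as stated.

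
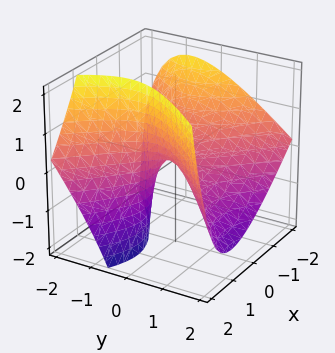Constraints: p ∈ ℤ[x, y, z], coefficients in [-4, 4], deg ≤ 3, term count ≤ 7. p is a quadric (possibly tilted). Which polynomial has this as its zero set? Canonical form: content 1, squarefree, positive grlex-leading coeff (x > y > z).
(a) The degree is 2 — the shape is more complex than any degree-1 surface.
(b) Observable constraints: it meets the x-axis at x = 0 (among the integer gridlines); it meets the y-axis at y = 0 (among the integer gridlines); it crosses the z-axis at the gridline z = 0.
(c) Assembling these constraints gives the stated polynomial.

x^2 + x*z - y^2 - y*z - z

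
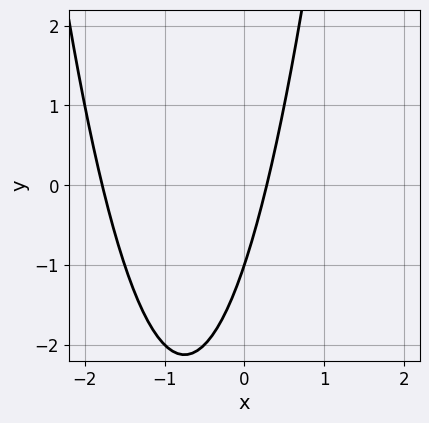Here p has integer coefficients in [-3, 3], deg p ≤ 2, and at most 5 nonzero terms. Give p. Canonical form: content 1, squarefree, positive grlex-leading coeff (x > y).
2*x^2 + 3*x - y - 1

First, the degree is 2 — a generic line meets the curve in up to 2 points.
Next, from the visible intercepts: it meets the y-axis at y = -1 (among the integer gridlines).
Finally, assembling these constraints gives the stated polynomial.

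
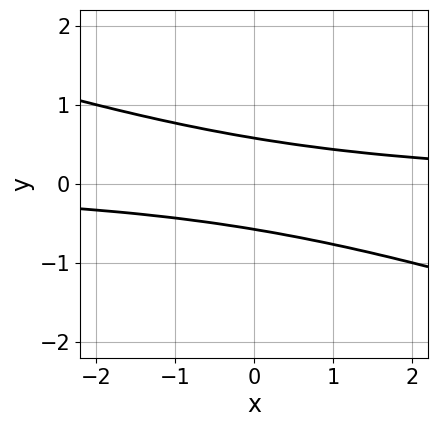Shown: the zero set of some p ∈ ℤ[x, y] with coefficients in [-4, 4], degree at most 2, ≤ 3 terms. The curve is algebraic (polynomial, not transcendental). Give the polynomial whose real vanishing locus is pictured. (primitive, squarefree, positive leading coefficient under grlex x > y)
x*y + 3*y^2 - 1

First, the degree is 2 — a generic line meets the curve in up to 2 points.
Then, reading off the gridlines: no x-intercept at any integer in the box.
Finally, matching integer coefficients to the picture gives p.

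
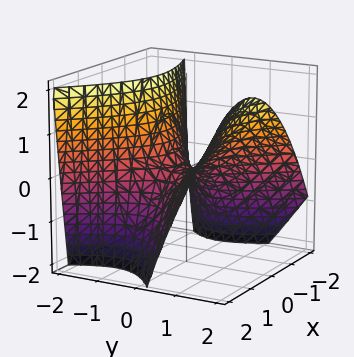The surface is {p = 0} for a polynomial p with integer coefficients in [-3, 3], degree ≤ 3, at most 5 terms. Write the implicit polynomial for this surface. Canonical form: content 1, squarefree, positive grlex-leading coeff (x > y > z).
2*x^2 - 2*x*y - 3*y^2 + 2*y*z + 3*z

(a) The degree is 2 — a generic line meets the surface in up to 2 points.
(b) Against the integer gridlines: it meets the x-axis at x = 0 (among the integer gridlines); it meets the z-axis at z = 0 (among the integer gridlines).
(c) The integer polynomial consistent with all of this is the stated p.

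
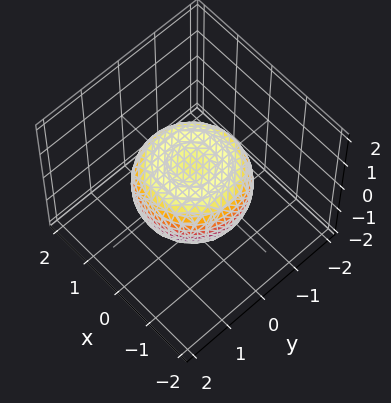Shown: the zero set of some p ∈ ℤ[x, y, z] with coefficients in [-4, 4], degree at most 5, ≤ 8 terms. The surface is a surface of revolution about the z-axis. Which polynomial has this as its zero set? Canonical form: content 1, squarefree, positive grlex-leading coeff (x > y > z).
(a) Degree: no degree-3 surface has this shape, so deg p = 4.
(b) By symmetry, every cross-section ⟂ z is a circle, so x, y appear only via x² + y².
(c) Against the integer gridlines: a circular section at z = 0 has radius between 1 and 2.
(d) Putting this together gives p.

x^4 + 2*x^2*y^2 + y^4 - x^2 - y^2 + 2*z^2 - 1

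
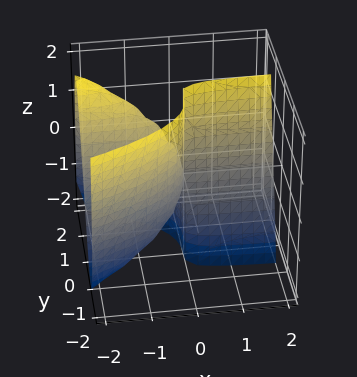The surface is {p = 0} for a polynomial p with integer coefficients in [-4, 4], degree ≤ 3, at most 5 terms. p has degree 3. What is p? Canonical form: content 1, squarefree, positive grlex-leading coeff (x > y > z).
2*y^3 + 3*x*y - x*z

First, the degree is 3 — no degree-2 surface has this shape.
Next, checking where it meets the axes: every point of the z-axis in the box is on the surface; every point of the x-axis in the box is on the surface; it crosses the y-axis at the gridline y = 0.
Finally, fitting integer coefficients to these (and the overall shape) gives p.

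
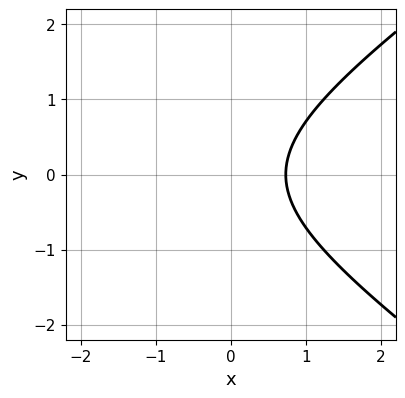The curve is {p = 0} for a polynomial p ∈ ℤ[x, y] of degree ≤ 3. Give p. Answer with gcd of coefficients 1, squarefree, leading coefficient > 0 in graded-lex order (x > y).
(a) deg p = 2. No degree-1 curve has this shape.
(b) Symmetries: mirror symmetry y ↦ −y ⇒ only even powers of y.
(c) From the visible intercepts: no y-intercept at any integer in the box.
(d) Solving for integer coefficients yields p as stated.

x^2 - 2*y^2 + 2*x - 2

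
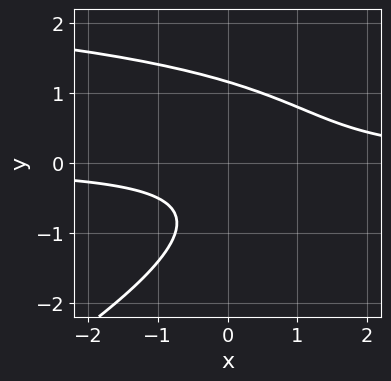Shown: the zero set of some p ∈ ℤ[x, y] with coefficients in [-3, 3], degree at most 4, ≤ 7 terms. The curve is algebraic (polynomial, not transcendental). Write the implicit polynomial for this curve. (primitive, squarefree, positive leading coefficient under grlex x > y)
1. deg p = 3. A generic line meets the curve in up to 3 points.
2. Checking where it meets the axes: the curve avoids every integer x-axis point in the box.
3. Matching integer coefficients to the picture gives p.

x*y^2 - 2*y^3 - 3*x*y + y + 2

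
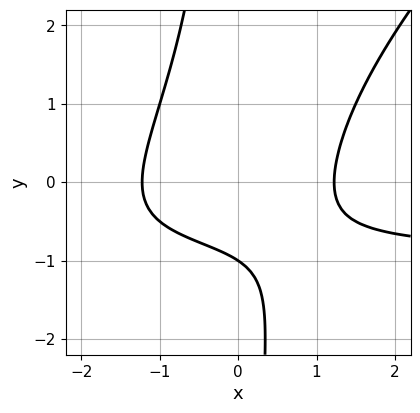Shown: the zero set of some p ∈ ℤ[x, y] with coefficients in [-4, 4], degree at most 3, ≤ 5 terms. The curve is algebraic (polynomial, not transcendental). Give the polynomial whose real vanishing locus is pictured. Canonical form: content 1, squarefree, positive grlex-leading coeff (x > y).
2*x^2*y - 2*x*y^2 + 2*x^2 - 3*y - 3

Degree: the shape is more complex than any degree-2 curve, so deg p = 3.
From the axis intercepts and sections: one y-axis crossing is at y = -1.
Matching integer coefficients to the picture gives p.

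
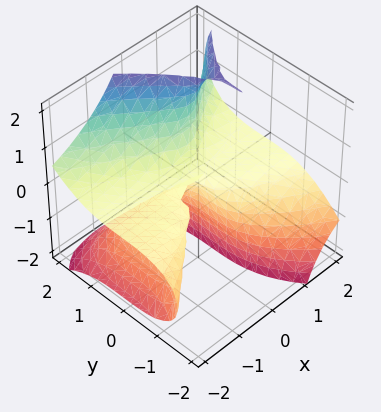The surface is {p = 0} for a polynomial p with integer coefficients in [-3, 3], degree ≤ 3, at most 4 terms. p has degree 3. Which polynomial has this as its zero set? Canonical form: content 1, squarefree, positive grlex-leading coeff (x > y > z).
2*x^2*z - 2*x*z^2 - y^3 + z^2

First, degree: the shape is more complex than any degree-2 surface, so deg p = 3.
Then, against the integer gridlines: the visible x-axis segment lies entirely on the surface; it crosses the y-axis at the gridline y = 0.
Finally, the integer polynomial consistent with all of this is the stated p.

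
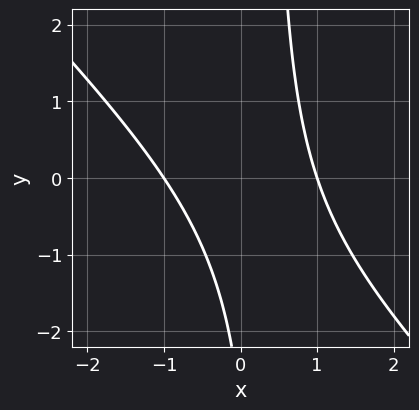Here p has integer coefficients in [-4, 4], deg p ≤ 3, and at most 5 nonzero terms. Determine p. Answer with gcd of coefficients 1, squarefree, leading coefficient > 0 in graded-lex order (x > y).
1. Degree: a generic line meets the curve in up to 2 points, so deg p = 2.
2. Against the integer gridlines: among the integer gridlines, it crosses the x-axis at x ∈ {-1, 1}; the curve avoids every integer y-axis point in the box.
3. Matching integer coefficients to the picture gives p.

3*x^2 + 3*x*y - y - 3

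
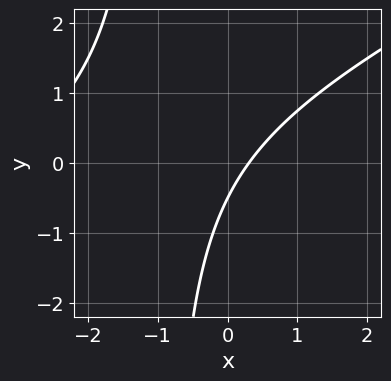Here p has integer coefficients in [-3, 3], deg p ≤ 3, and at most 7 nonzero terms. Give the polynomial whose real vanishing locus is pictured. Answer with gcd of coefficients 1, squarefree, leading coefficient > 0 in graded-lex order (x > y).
x^2 - 2*x*y + 3*x - 2*y - 1

First, degree: no degree-1 curve has this shape, so deg p = 2.
Finally, solving for integer coefficients yields p as stated.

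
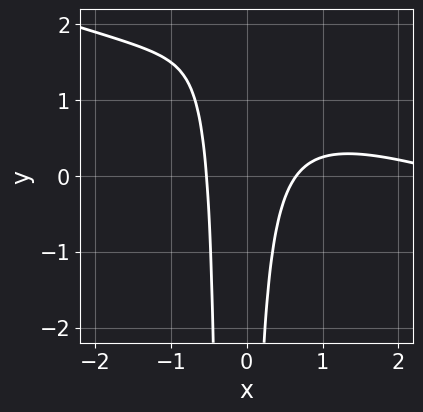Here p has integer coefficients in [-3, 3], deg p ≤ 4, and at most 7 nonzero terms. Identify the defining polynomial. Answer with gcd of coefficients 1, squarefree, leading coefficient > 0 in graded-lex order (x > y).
1. The degree is 3 — a generic line meets the curve in up to 3 points.
2. From the visible intercepts: it misses every integer gridline on the y-axis.
3. These observations pin down the coefficients.

x^3 + 3*x^2*y - 3*x^2 + x*y + 1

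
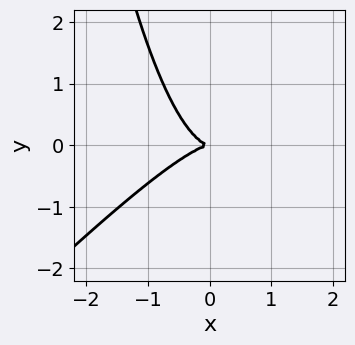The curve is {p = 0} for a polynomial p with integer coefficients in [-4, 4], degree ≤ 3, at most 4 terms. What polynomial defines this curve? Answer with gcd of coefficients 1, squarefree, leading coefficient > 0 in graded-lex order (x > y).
x^3 - x^2*y + y^2

Degree: no degree-2 curve has this shape, so deg p = 3.
Reading off the gridlines: one y-axis crossing is at y = 0; one x-axis crossing is at x = 0.
These observations pin down the coefficients.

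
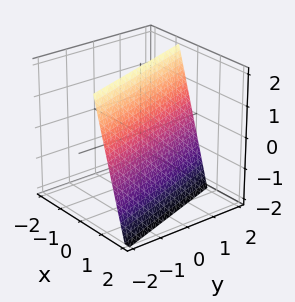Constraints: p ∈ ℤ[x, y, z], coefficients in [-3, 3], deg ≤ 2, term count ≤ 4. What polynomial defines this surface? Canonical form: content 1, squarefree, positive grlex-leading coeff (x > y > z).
First, degree: every cross-section is a straight line — this is a plane, so deg p = 1.
Then, from the visible intercepts: it meets the y-axis at y = 2 (among the integer gridlines); one z-axis crossing is at z = 2.
Finally, these observations pin down the coefficients.

3*x + y + z - 2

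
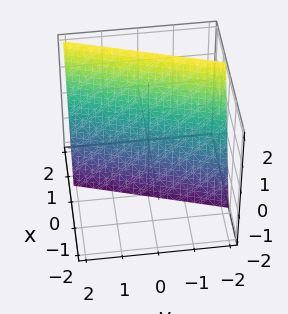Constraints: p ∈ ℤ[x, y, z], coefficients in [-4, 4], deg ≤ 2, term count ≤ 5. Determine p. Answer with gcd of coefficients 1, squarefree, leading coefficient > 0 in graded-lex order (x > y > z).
3*x - y - z - 2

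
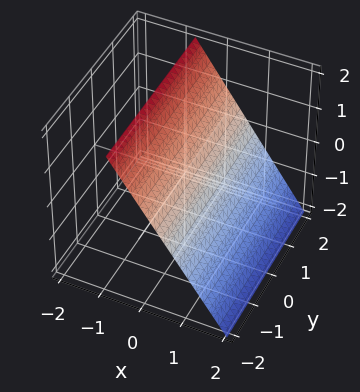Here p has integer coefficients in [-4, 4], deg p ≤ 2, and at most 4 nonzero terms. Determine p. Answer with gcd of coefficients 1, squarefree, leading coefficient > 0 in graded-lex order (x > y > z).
deg p = 1.
From the visible intercepts: no y-intercept at any integer in the box; it meets the z-axis at z = 1 (among the integer gridlines).
Solving for integer coefficients yields p as stated.

3*x + 2*z - 2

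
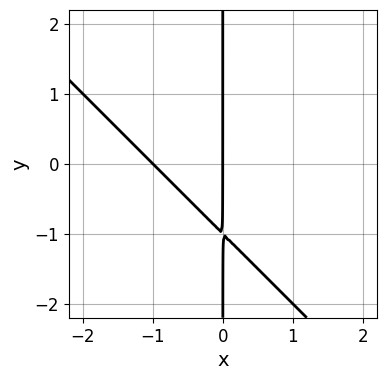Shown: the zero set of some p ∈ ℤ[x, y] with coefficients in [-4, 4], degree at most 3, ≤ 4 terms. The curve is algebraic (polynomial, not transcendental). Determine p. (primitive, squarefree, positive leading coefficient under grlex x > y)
x^2 + x*y + x

1. deg p = 2.
2. From the axis intercepts and sections: the x-axis gridline crossings are at x ∈ {-1, 0}; every point of the y-axis in the box is on the curve.
3. These observations pin down the coefficients.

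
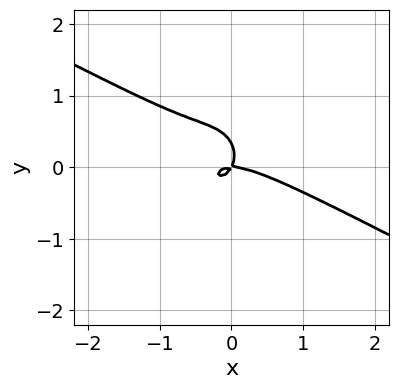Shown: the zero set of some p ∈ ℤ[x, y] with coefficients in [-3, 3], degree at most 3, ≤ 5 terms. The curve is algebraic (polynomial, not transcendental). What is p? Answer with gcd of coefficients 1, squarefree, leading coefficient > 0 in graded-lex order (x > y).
deg p = 3.
Reading off the gridlines: one x-axis crossing is at x = 0; one y-axis crossing is at y = 0.
These observations pin down the coefficients.

2*x^3 + 3*x^2*y + 3*y^3 + 2*x*y - y^2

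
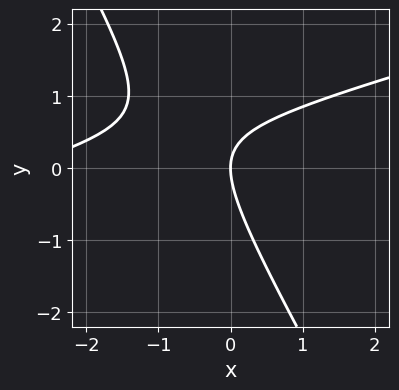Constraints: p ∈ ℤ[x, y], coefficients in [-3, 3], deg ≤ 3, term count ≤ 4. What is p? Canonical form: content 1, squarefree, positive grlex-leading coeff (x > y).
x^2 - 3*x*y - 2*y^2 + 3*x

First, degree: no degree-1 curve has this shape, so deg p = 2.
Next, against the integer gridlines: it crosses the y-axis at the gridline y = 0; one x-axis crossing is at x = 0.
Finally, assembling these constraints gives the stated polynomial.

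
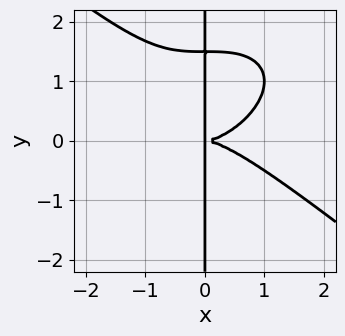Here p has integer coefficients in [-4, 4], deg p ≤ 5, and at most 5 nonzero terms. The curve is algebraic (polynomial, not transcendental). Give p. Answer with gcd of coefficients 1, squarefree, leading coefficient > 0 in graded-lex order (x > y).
x^4 + 2*x*y^3 - 3*x*y^2

First, degree: no degree-3 curve has this shape, so deg p = 4.
Next, observable constraints: the visible y-axis segment lies entirely on the curve.
Finally, together with the visible shape, these determine p as stated.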